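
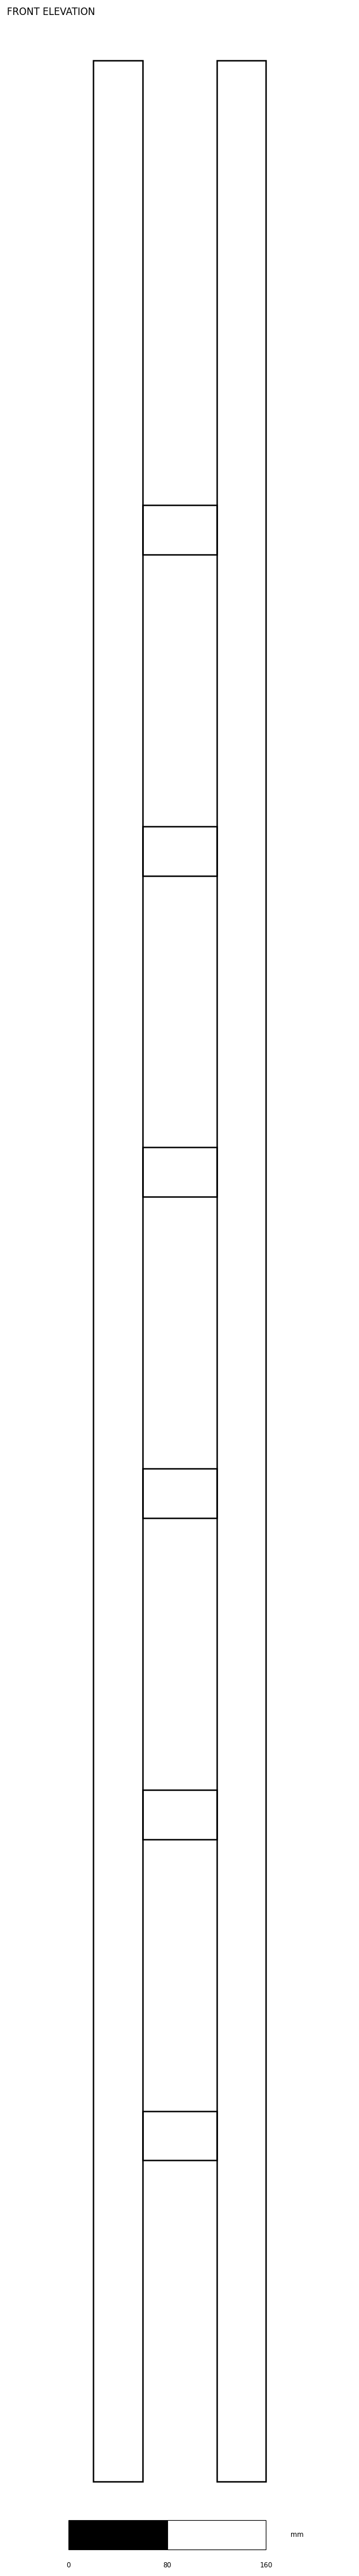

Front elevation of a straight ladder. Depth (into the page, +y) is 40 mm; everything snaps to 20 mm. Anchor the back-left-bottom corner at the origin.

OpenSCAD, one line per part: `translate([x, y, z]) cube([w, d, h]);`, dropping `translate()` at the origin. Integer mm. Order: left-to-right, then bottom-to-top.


cube([40, 40, 1960]);
translate([40, 0, 260]) cube([60, 40, 40]);
translate([40, 0, 520]) cube([60, 40, 40]);
translate([40, 0, 780]) cube([60, 40, 40]);
translate([40, 0, 1040]) cube([60, 40, 40]);
translate([40, 0, 1300]) cube([60, 40, 40]);
translate([40, 0, 1560]) cube([60, 40, 40]);
translate([100, 0, 0]) cube([40, 40, 1960]);


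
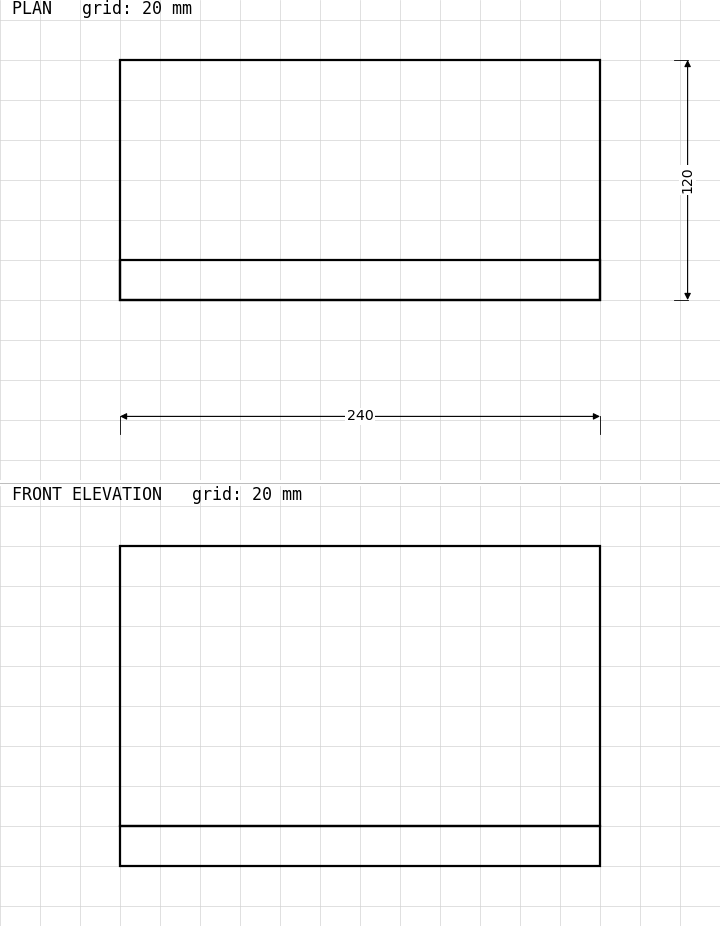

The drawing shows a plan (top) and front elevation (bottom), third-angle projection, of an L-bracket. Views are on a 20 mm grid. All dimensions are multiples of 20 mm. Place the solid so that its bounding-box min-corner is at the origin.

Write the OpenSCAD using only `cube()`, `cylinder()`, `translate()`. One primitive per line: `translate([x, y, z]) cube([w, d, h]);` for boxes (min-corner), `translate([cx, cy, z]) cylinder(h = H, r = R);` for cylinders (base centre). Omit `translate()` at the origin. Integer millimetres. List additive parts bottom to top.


cube([240, 120, 20]);
translate([0, 0, 20]) cube([240, 20, 140]);


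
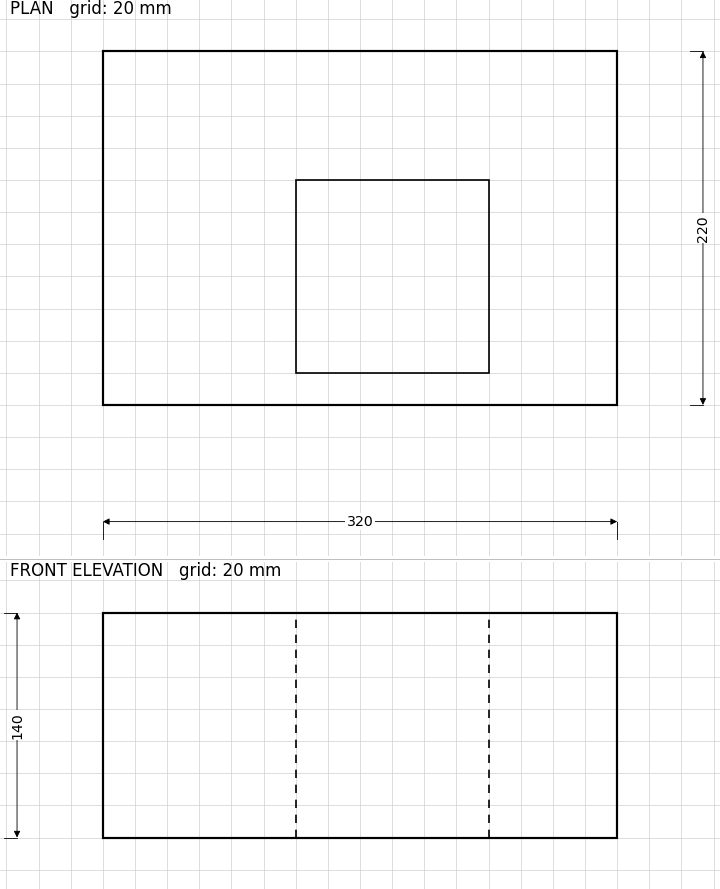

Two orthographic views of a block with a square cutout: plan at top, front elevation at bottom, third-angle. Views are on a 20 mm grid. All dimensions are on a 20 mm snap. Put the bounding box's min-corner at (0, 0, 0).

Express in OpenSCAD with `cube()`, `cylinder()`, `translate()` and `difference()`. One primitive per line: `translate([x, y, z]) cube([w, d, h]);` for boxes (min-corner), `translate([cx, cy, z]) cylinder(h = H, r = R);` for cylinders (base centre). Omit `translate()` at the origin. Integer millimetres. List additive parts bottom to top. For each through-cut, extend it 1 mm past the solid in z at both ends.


difference() {
  cube([320, 220, 140]);
  translate([120, 20, -1]) cube([120, 120, 142]);
}


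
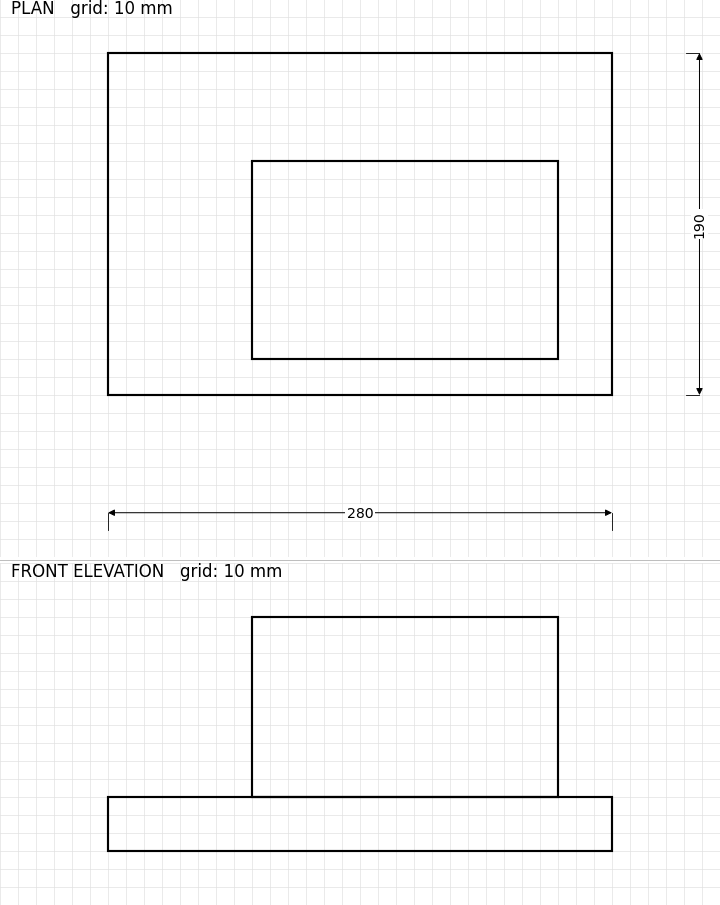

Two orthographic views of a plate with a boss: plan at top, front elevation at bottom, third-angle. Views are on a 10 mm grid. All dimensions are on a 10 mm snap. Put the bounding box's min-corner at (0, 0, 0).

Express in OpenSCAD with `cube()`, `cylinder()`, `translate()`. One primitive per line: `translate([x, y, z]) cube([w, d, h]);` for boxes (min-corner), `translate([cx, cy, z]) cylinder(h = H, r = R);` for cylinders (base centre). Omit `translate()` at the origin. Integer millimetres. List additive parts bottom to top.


cube([280, 190, 30]);
translate([80, 20, 30]) cube([170, 110, 100]);


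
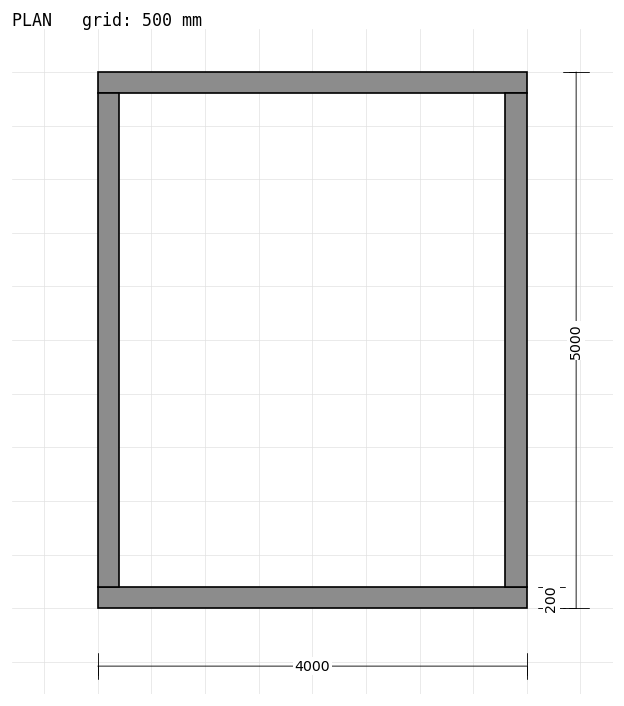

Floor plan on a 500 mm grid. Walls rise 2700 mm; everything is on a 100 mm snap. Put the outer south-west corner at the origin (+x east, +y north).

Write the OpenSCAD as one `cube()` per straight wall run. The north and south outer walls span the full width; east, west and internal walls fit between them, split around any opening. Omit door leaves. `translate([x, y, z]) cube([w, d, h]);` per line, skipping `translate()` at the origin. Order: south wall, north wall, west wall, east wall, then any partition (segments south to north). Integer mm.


cube([4000, 200, 2700]);
translate([0, 4800, 0]) cube([4000, 200, 2700]);
translate([0, 200, 0]) cube([200, 4600, 2700]);
translate([3800, 200, 0]) cube([200, 4600, 2700]);


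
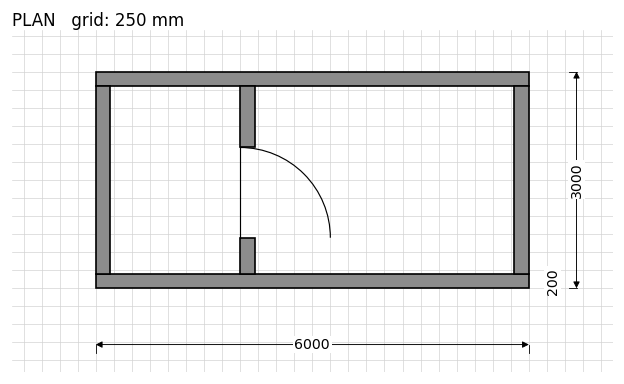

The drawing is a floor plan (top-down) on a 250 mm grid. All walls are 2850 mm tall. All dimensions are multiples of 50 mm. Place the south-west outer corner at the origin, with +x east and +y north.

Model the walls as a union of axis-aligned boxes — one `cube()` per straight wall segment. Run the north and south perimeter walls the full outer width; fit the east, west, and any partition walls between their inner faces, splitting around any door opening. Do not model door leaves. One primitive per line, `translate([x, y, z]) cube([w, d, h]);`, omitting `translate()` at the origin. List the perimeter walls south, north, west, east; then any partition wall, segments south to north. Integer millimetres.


cube([6000, 200, 2850]);
translate([0, 2800, 0]) cube([6000, 200, 2850]);
translate([0, 200, 0]) cube([200, 2600, 2850]);
translate([5800, 200, 0]) cube([200, 2600, 2850]);
translate([2000, 200, 0]) cube([200, 500, 2850]);
translate([2000, 1950, 0]) cube([200, 850, 2850]);


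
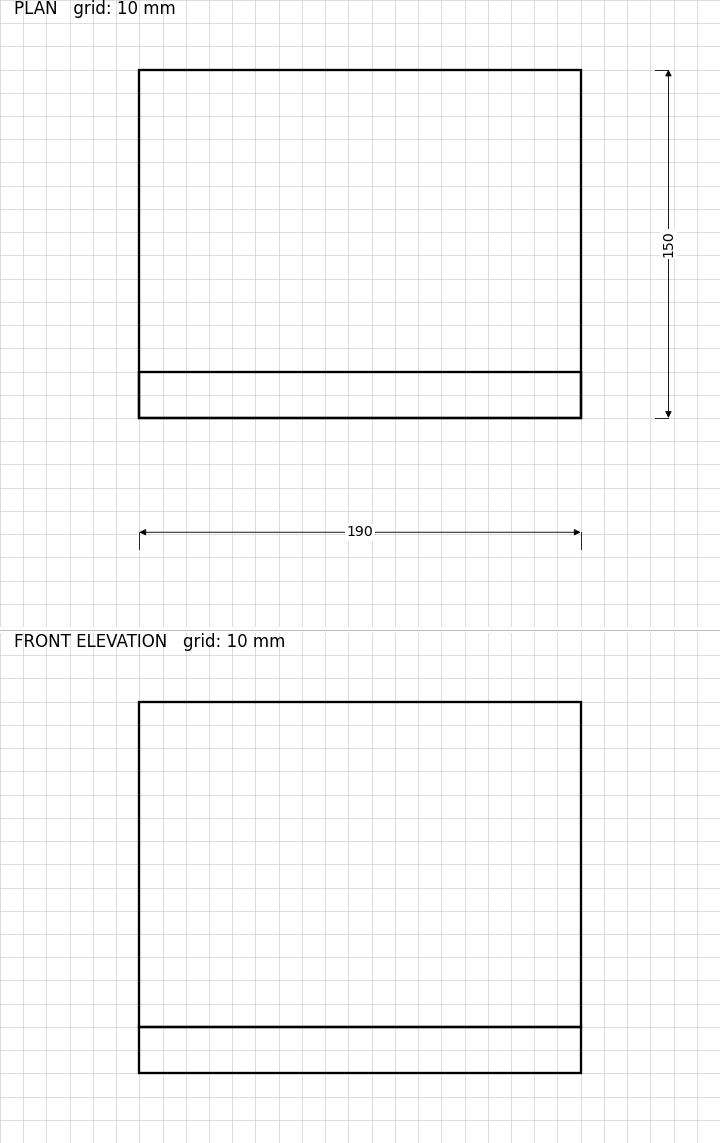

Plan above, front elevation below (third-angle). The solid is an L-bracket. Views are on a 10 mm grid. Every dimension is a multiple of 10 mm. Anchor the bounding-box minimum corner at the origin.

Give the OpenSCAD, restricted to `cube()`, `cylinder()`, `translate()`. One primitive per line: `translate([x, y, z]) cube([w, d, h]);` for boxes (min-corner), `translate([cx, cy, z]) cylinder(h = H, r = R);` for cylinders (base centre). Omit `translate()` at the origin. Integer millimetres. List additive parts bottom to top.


cube([190, 150, 20]);
translate([0, 0, 20]) cube([190, 20, 140]);


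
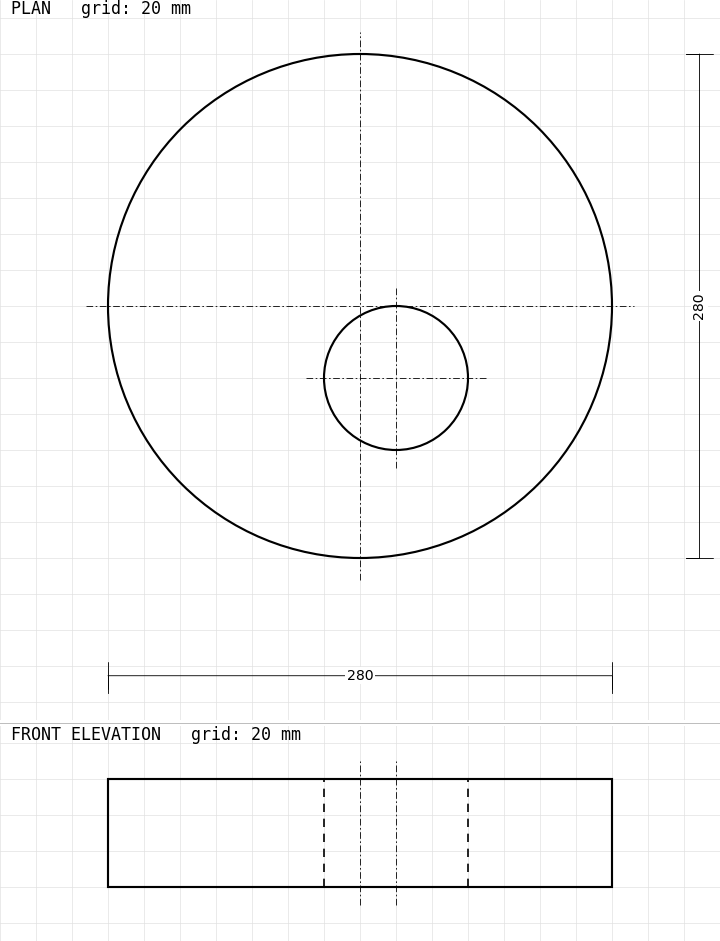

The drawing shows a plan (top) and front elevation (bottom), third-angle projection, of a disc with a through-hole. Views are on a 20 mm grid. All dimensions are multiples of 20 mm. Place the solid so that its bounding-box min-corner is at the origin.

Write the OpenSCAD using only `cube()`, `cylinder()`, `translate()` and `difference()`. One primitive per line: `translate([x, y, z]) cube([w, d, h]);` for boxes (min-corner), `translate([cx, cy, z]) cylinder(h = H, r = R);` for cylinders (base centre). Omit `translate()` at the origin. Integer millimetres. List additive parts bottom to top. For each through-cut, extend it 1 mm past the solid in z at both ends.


difference() {
  translate([140, 140, 0]) cylinder(h = 60, r = 140);
  translate([160, 100, -1]) cylinder(h = 62, r = 40);
}


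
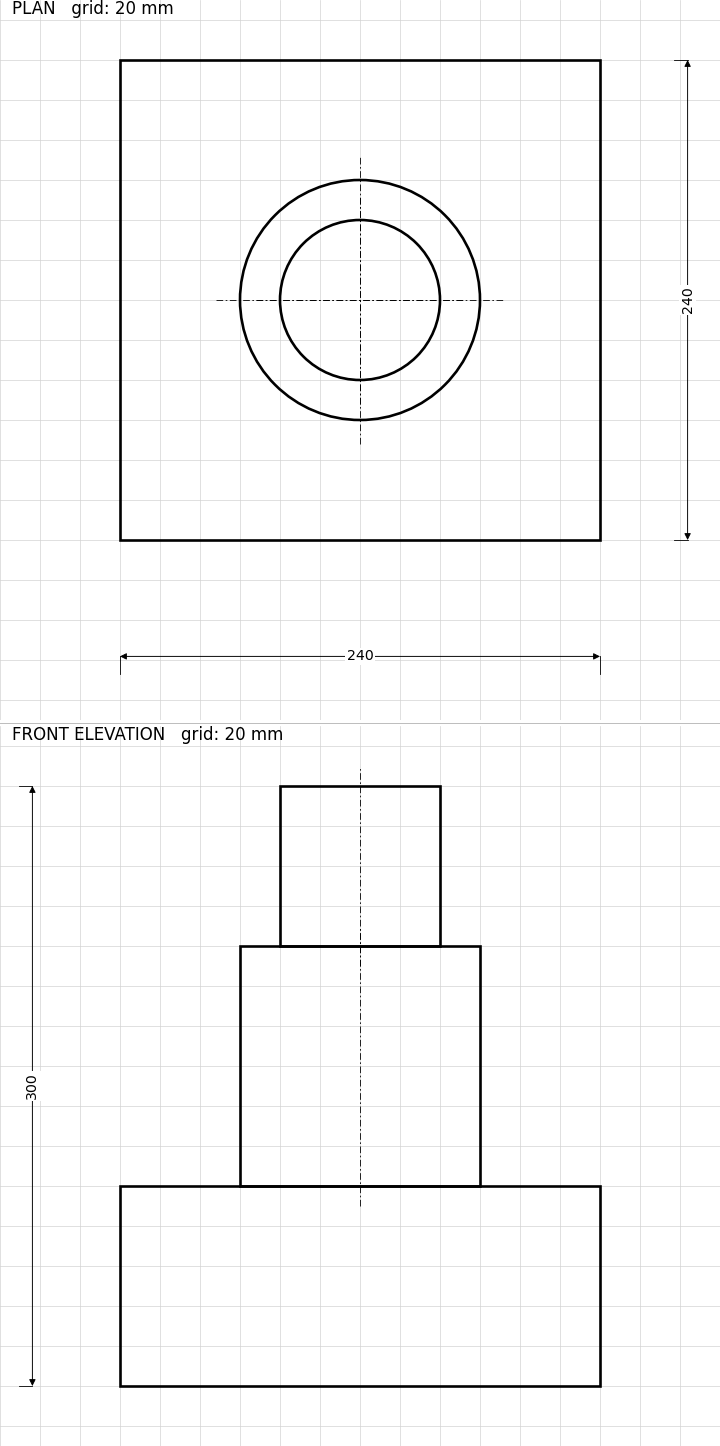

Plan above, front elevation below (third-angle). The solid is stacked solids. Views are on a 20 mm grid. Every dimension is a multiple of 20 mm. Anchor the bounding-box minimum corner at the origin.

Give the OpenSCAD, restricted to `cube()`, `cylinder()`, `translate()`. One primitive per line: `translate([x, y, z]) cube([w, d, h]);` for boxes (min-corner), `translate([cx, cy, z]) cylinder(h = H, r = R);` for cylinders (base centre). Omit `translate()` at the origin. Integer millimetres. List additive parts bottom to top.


cube([240, 240, 100]);
translate([120, 120, 100]) cylinder(h = 120, r = 60);
translate([120, 120, 220]) cylinder(h = 80, r = 40);


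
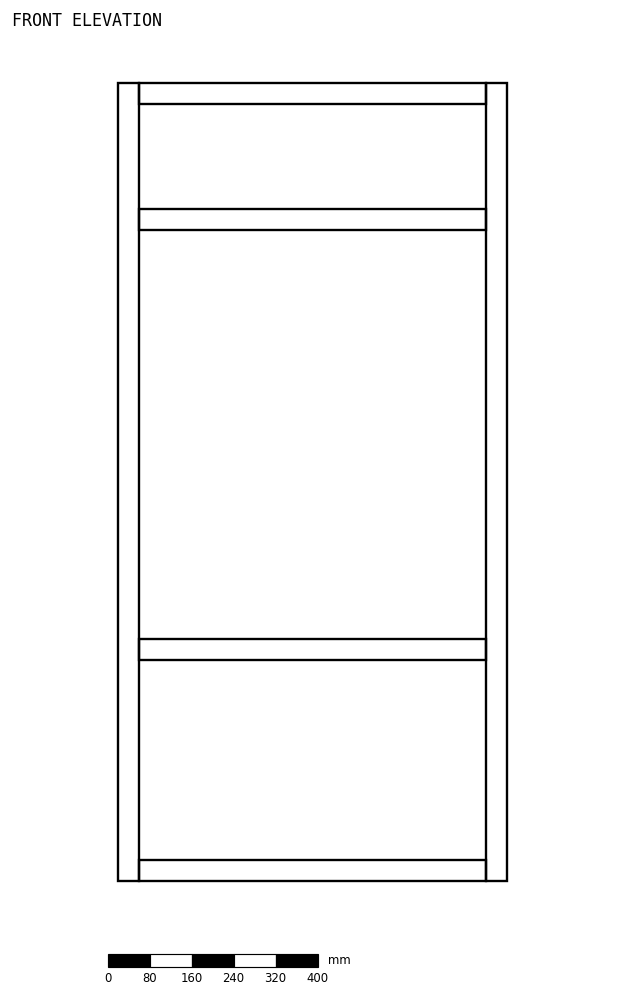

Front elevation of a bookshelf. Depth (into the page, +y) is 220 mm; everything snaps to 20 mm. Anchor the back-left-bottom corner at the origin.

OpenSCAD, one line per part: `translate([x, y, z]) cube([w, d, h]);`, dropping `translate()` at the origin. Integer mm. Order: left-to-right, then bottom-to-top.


cube([40, 220, 1520]);
translate([40, 0, 0]) cube([660, 220, 40]);
translate([40, 0, 420]) cube([660, 220, 40]);
translate([40, 0, 1240]) cube([660, 220, 40]);
translate([40, 0, 1480]) cube([660, 220, 40]);
translate([700, 0, 0]) cube([40, 220, 1520]);


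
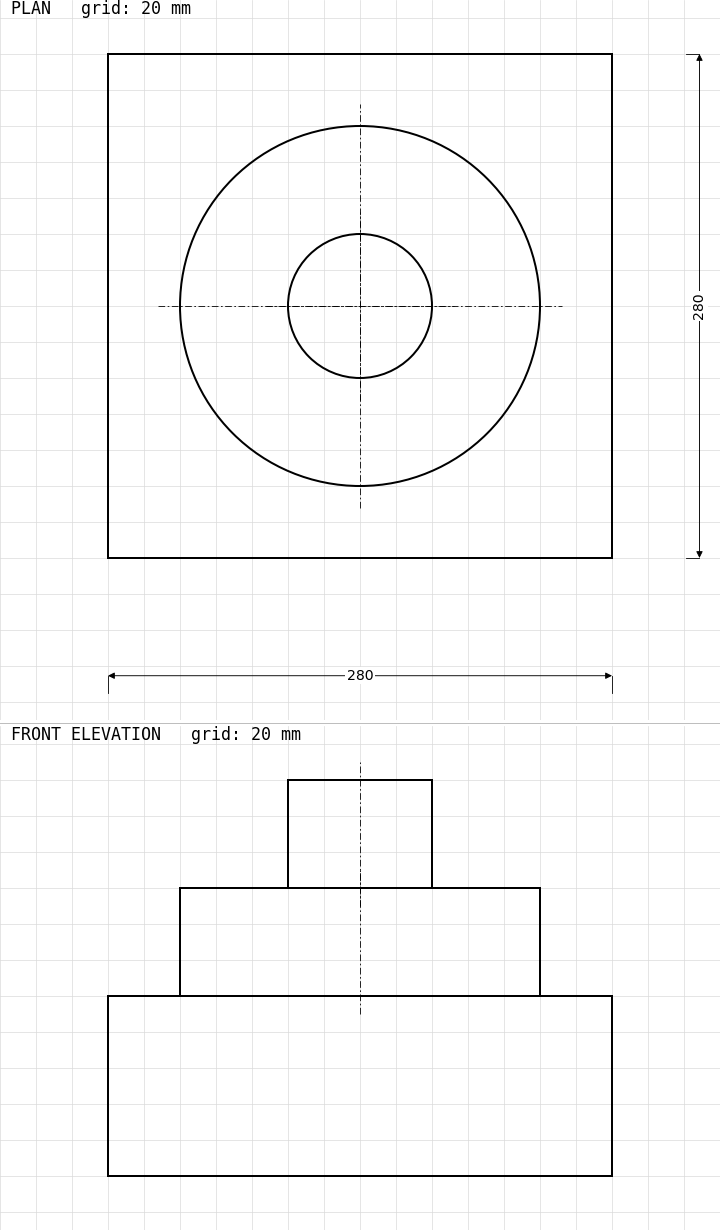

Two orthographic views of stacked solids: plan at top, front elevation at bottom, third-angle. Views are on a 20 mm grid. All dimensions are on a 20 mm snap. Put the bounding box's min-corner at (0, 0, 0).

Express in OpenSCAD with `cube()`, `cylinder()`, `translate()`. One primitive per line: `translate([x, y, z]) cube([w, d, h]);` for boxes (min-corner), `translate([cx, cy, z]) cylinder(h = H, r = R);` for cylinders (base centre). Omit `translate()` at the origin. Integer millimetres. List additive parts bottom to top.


cube([280, 280, 100]);
translate([140, 140, 100]) cylinder(h = 60, r = 100);
translate([140, 140, 160]) cylinder(h = 60, r = 40);


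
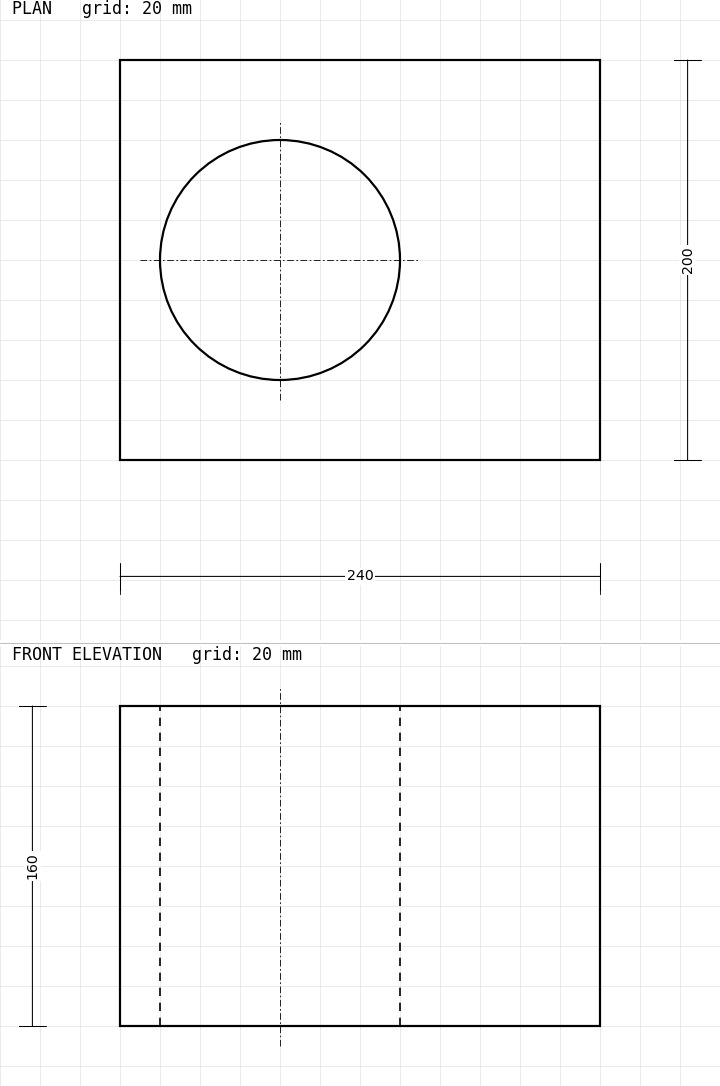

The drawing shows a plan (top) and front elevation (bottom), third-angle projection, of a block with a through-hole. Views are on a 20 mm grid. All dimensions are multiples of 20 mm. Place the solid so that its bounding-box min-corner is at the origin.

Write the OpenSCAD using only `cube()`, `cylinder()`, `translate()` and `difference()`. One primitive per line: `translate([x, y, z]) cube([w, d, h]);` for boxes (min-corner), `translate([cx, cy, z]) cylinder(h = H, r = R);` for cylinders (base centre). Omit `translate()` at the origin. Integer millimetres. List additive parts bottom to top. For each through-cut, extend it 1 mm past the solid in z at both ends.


difference() {
  cube([240, 200, 160]);
  translate([80, 100, -1]) cylinder(h = 162, r = 60);
}


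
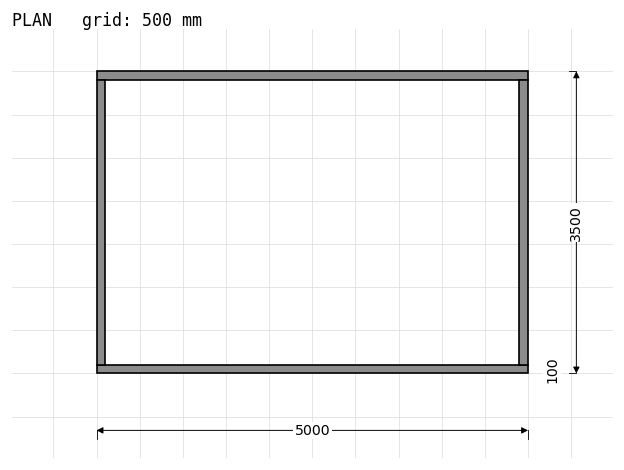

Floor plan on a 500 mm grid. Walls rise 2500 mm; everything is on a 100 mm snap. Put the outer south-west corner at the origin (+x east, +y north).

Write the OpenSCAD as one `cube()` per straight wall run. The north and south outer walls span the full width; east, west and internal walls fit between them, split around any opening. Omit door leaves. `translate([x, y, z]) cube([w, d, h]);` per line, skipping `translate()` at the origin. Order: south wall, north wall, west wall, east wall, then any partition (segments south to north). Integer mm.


cube([5000, 100, 2500]);
translate([0, 3400, 0]) cube([5000, 100, 2500]);
translate([0, 100, 0]) cube([100, 3300, 2500]);
translate([4900, 100, 0]) cube([100, 3300, 2500]);


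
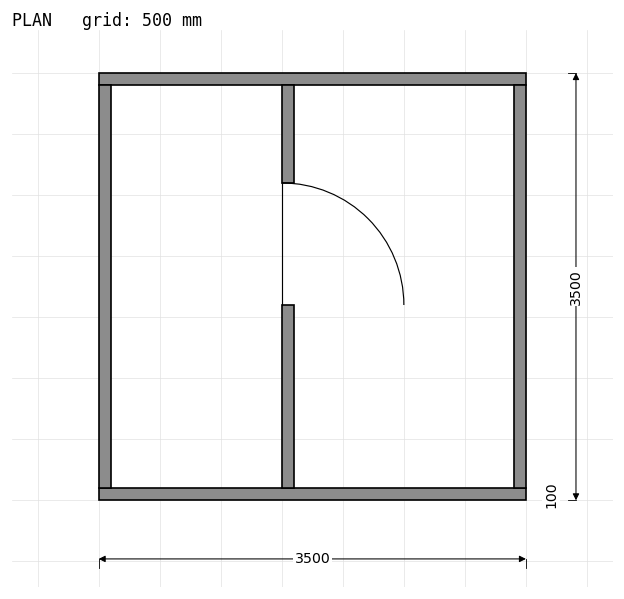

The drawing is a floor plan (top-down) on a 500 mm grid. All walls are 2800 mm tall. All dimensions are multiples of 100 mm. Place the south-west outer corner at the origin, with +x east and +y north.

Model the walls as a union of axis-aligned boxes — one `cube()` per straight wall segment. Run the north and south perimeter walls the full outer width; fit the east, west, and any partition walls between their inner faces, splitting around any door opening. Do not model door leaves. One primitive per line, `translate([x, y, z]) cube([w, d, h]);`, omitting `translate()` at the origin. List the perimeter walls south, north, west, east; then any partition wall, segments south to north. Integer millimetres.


cube([3500, 100, 2800]);
translate([0, 3400, 0]) cube([3500, 100, 2800]);
translate([0, 100, 0]) cube([100, 3300, 2800]);
translate([3400, 100, 0]) cube([100, 3300, 2800]);
translate([1500, 100, 0]) cube([100, 1500, 2800]);
translate([1500, 2600, 0]) cube([100, 800, 2800]);


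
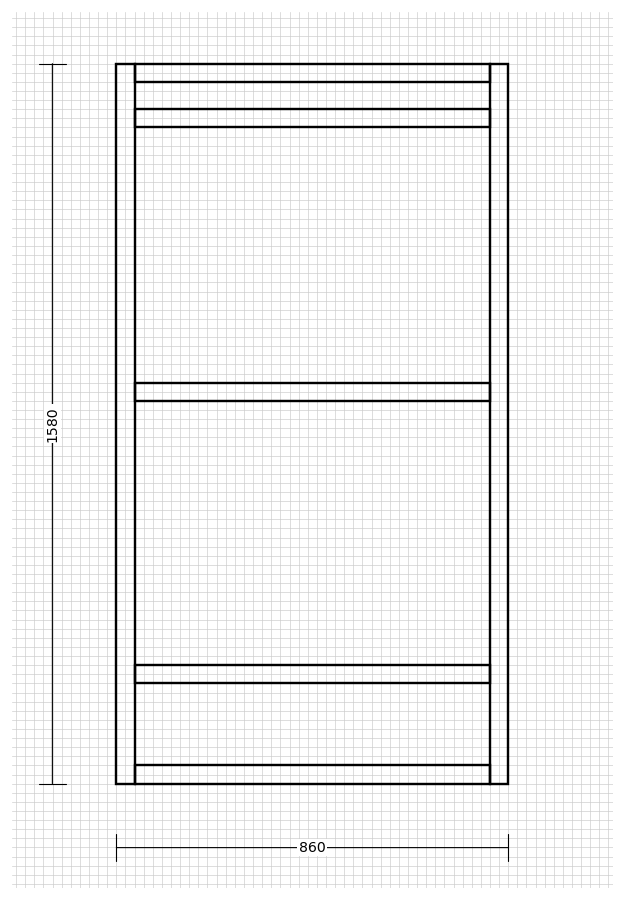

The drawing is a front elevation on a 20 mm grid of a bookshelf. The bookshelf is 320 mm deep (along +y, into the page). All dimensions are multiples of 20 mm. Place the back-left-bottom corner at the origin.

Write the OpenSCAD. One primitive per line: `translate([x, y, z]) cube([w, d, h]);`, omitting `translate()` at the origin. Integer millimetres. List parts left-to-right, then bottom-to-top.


cube([40, 320, 1580]);
translate([40, 0, 0]) cube([780, 320, 40]);
translate([40, 0, 220]) cube([780, 320, 40]);
translate([40, 0, 840]) cube([780, 320, 40]);
translate([40, 0, 1440]) cube([780, 320, 40]);
translate([40, 0, 1540]) cube([780, 320, 40]);
translate([820, 0, 0]) cube([40, 320, 1580]);


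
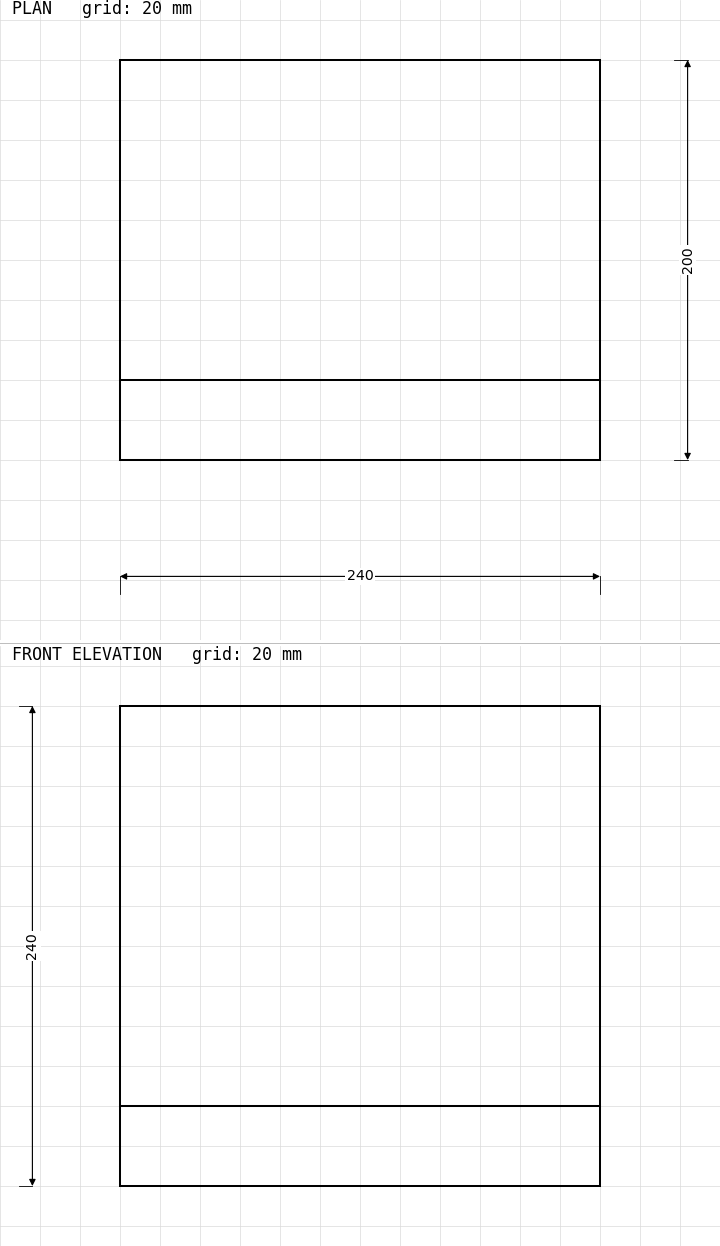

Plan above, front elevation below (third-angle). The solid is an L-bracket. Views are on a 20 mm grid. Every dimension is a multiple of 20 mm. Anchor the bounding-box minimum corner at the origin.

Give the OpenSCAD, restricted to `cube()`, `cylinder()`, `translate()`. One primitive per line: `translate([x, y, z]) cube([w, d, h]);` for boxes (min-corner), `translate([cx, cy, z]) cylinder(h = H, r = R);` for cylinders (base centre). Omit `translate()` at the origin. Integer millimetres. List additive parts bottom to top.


cube([240, 200, 40]);
translate([0, 0, 40]) cube([240, 40, 200]);


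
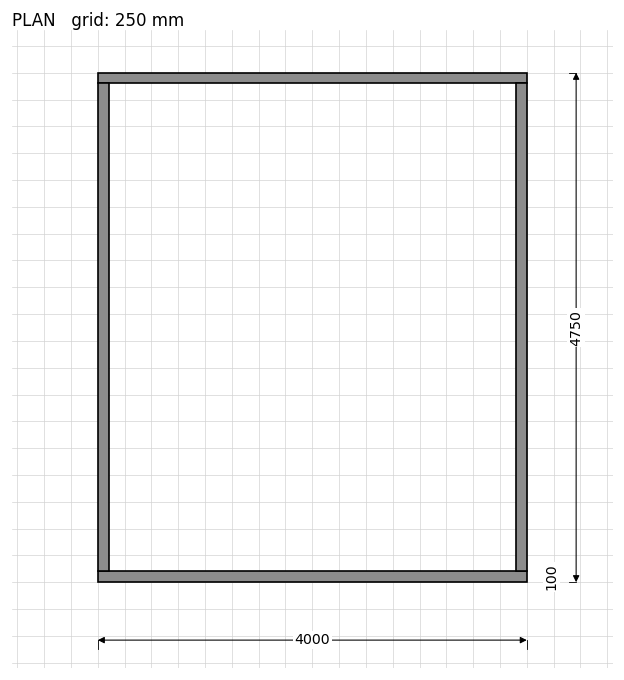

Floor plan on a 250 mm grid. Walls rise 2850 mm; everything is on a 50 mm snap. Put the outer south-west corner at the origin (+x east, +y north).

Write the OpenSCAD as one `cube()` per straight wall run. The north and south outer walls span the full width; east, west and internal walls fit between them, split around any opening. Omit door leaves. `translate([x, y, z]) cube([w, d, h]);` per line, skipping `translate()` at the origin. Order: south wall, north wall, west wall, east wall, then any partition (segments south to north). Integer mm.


cube([4000, 100, 2850]);
translate([0, 4650, 0]) cube([4000, 100, 2850]);
translate([0, 100, 0]) cube([100, 4550, 2850]);
translate([3900, 100, 0]) cube([100, 4550, 2850]);


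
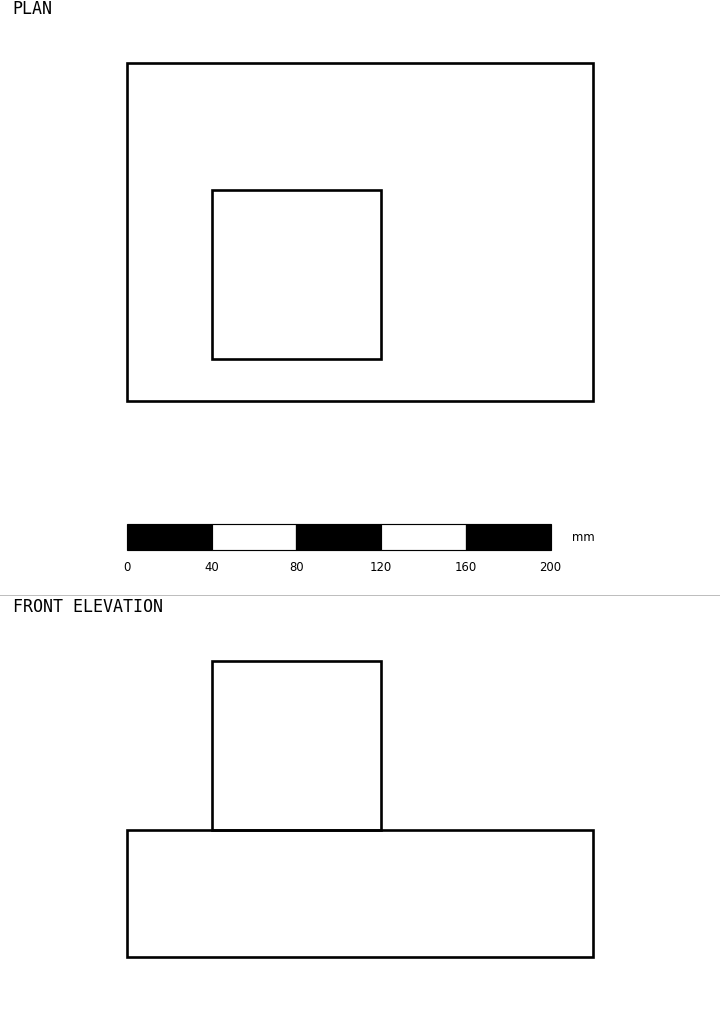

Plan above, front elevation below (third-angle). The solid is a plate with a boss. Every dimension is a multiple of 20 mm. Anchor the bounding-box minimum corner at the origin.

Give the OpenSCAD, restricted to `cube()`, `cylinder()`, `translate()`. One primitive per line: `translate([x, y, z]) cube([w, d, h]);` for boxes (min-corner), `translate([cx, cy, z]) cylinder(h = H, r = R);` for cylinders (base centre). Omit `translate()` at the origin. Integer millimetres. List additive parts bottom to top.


cube([220, 160, 60]);
translate([40, 20, 60]) cube([80, 80, 80]);


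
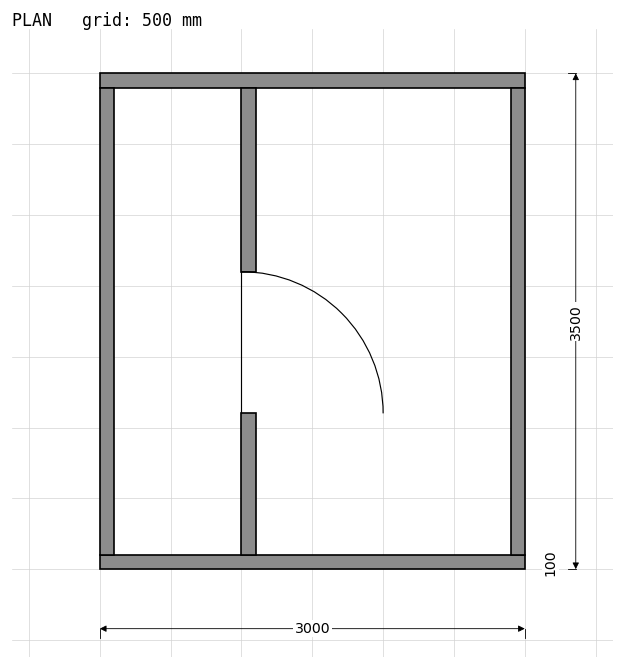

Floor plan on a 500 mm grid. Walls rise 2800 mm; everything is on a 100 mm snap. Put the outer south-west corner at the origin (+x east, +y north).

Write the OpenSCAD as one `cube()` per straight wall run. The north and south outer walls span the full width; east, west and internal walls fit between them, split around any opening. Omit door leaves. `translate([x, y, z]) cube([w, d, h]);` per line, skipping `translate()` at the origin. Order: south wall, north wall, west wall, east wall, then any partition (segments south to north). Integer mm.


cube([3000, 100, 2800]);
translate([0, 3400, 0]) cube([3000, 100, 2800]);
translate([0, 100, 0]) cube([100, 3300, 2800]);
translate([2900, 100, 0]) cube([100, 3300, 2800]);
translate([1000, 100, 0]) cube([100, 1000, 2800]);
translate([1000, 2100, 0]) cube([100, 1300, 2800]);


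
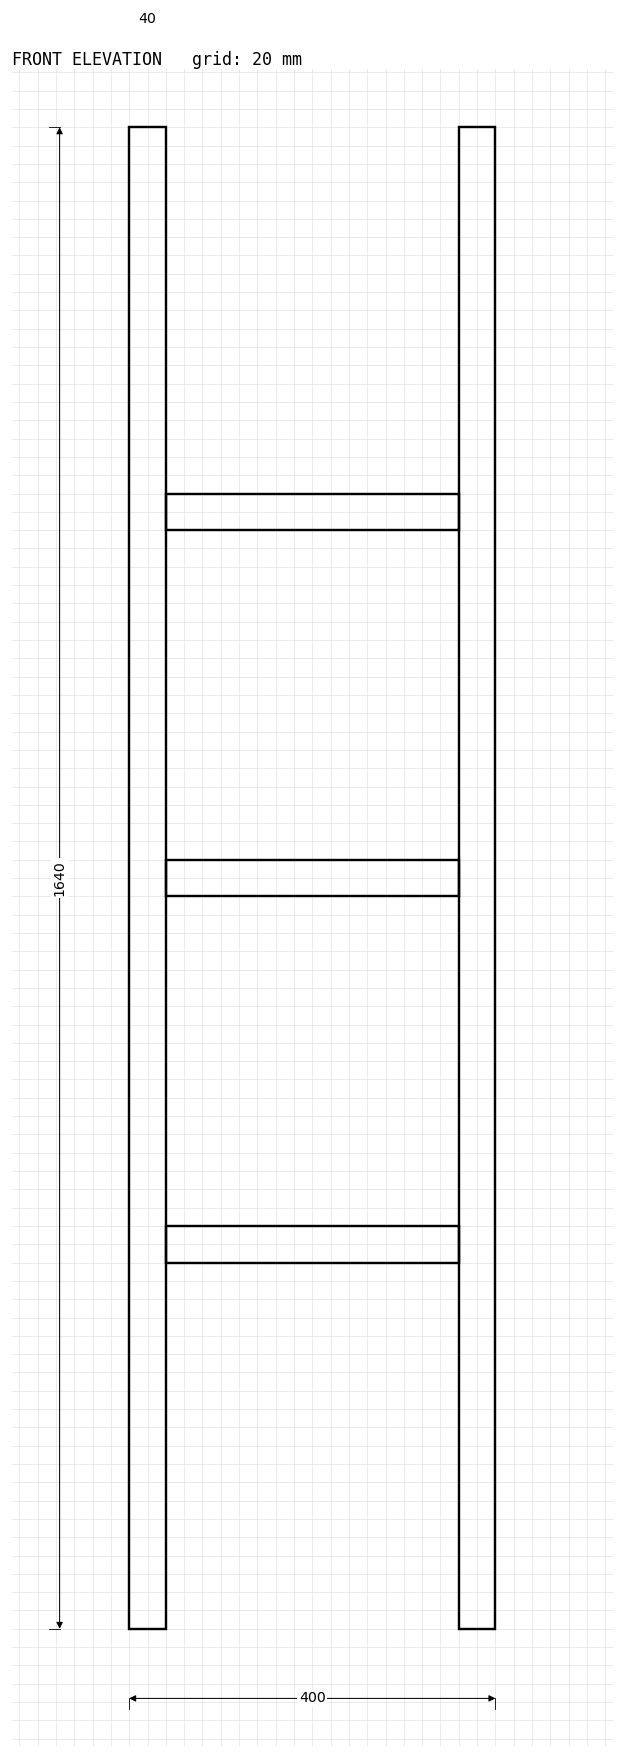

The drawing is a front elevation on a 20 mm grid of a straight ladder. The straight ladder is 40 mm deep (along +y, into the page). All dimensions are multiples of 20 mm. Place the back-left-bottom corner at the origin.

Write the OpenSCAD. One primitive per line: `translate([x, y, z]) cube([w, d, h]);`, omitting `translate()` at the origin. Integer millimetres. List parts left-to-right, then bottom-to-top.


cube([40, 40, 1640]);
translate([40, 0, 400]) cube([320, 40, 40]);
translate([40, 0, 800]) cube([320, 40, 40]);
translate([40, 0, 1200]) cube([320, 40, 40]);
translate([360, 0, 0]) cube([40, 40, 1640]);


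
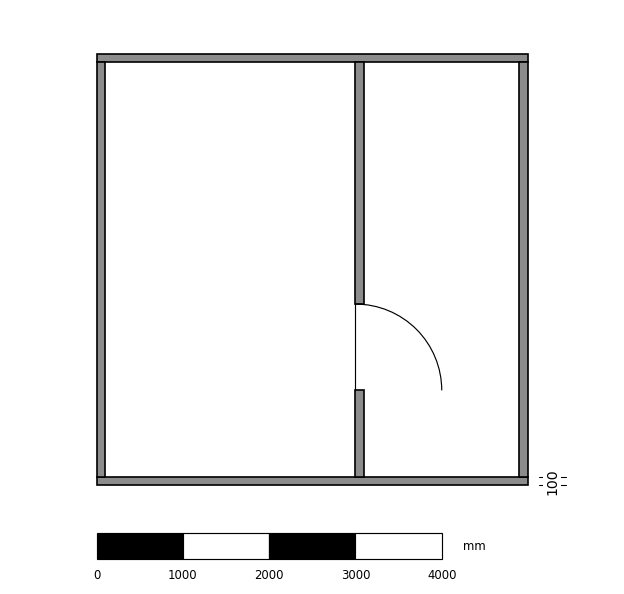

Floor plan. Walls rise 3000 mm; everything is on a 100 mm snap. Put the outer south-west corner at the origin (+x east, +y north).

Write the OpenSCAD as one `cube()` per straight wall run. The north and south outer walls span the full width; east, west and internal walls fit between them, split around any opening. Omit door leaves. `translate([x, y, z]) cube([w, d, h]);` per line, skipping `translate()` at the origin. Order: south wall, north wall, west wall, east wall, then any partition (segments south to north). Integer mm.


cube([5000, 100, 3000]);
translate([0, 4900, 0]) cube([5000, 100, 3000]);
translate([0, 100, 0]) cube([100, 4800, 3000]);
translate([4900, 100, 0]) cube([100, 4800, 3000]);
translate([3000, 100, 0]) cube([100, 1000, 3000]);
translate([3000, 2100, 0]) cube([100, 2800, 3000]);


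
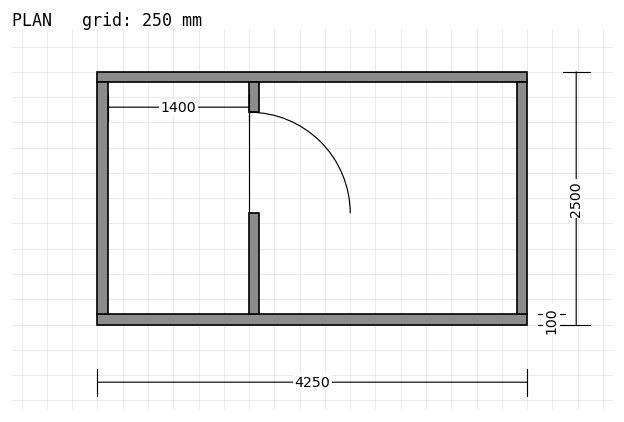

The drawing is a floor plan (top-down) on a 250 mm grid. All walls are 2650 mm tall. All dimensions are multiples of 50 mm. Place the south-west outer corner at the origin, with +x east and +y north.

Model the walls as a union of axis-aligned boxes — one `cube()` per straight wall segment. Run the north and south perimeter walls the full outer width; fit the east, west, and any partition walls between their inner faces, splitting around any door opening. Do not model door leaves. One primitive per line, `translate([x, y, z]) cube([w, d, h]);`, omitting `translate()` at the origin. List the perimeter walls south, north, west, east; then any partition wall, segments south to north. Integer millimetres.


cube([4250, 100, 2650]);
translate([0, 2400, 0]) cube([4250, 100, 2650]);
translate([0, 100, 0]) cube([100, 2300, 2650]);
translate([4150, 100, 0]) cube([100, 2300, 2650]);
translate([1500, 100, 0]) cube([100, 1000, 2650]);
translate([1500, 2100, 0]) cube([100, 300, 2650]);


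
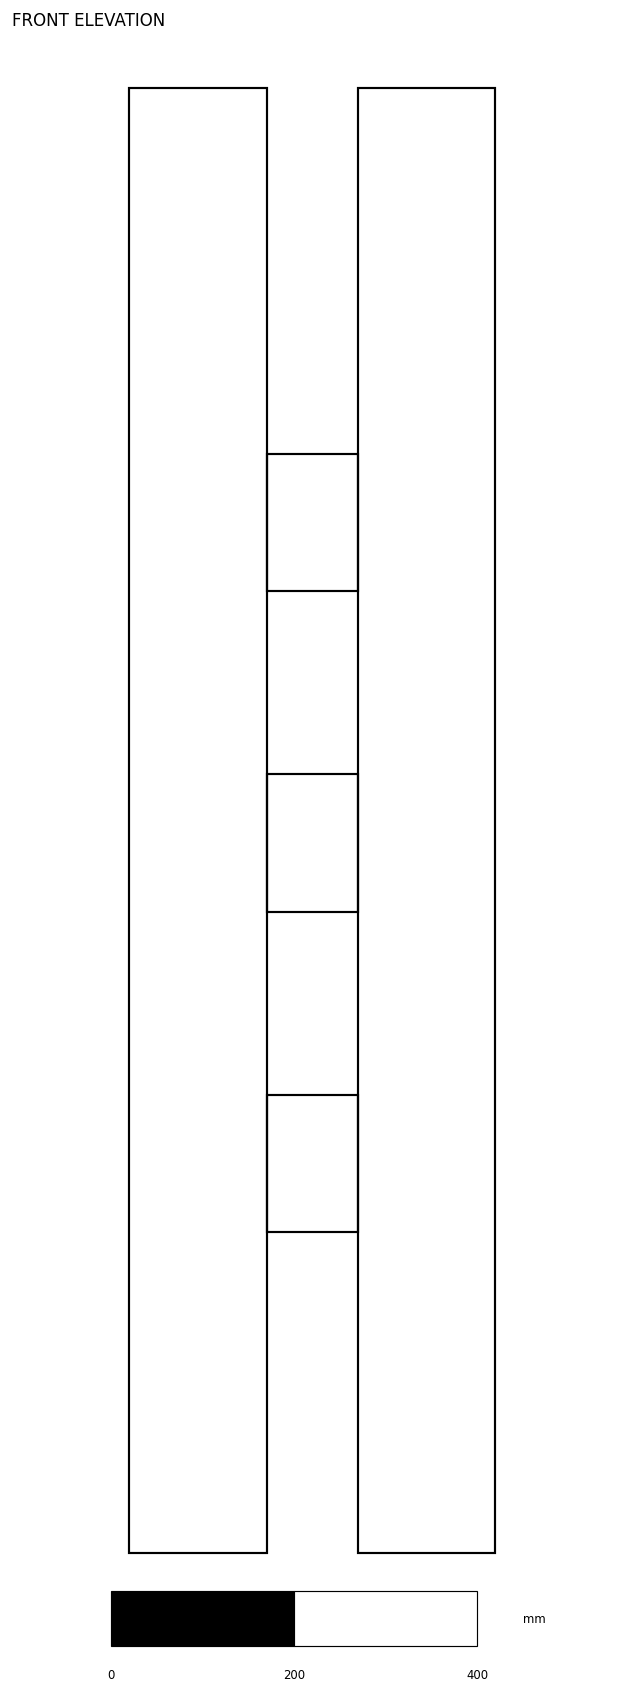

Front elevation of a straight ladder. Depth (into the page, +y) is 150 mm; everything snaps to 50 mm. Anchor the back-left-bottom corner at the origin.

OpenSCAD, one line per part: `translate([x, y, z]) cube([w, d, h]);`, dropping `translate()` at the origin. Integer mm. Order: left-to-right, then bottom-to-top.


cube([150, 150, 1600]);
translate([150, 0, 350]) cube([100, 150, 150]);
translate([150, 0, 700]) cube([100, 150, 150]);
translate([150, 0, 1050]) cube([100, 150, 150]);
translate([250, 0, 0]) cube([150, 150, 1600]);


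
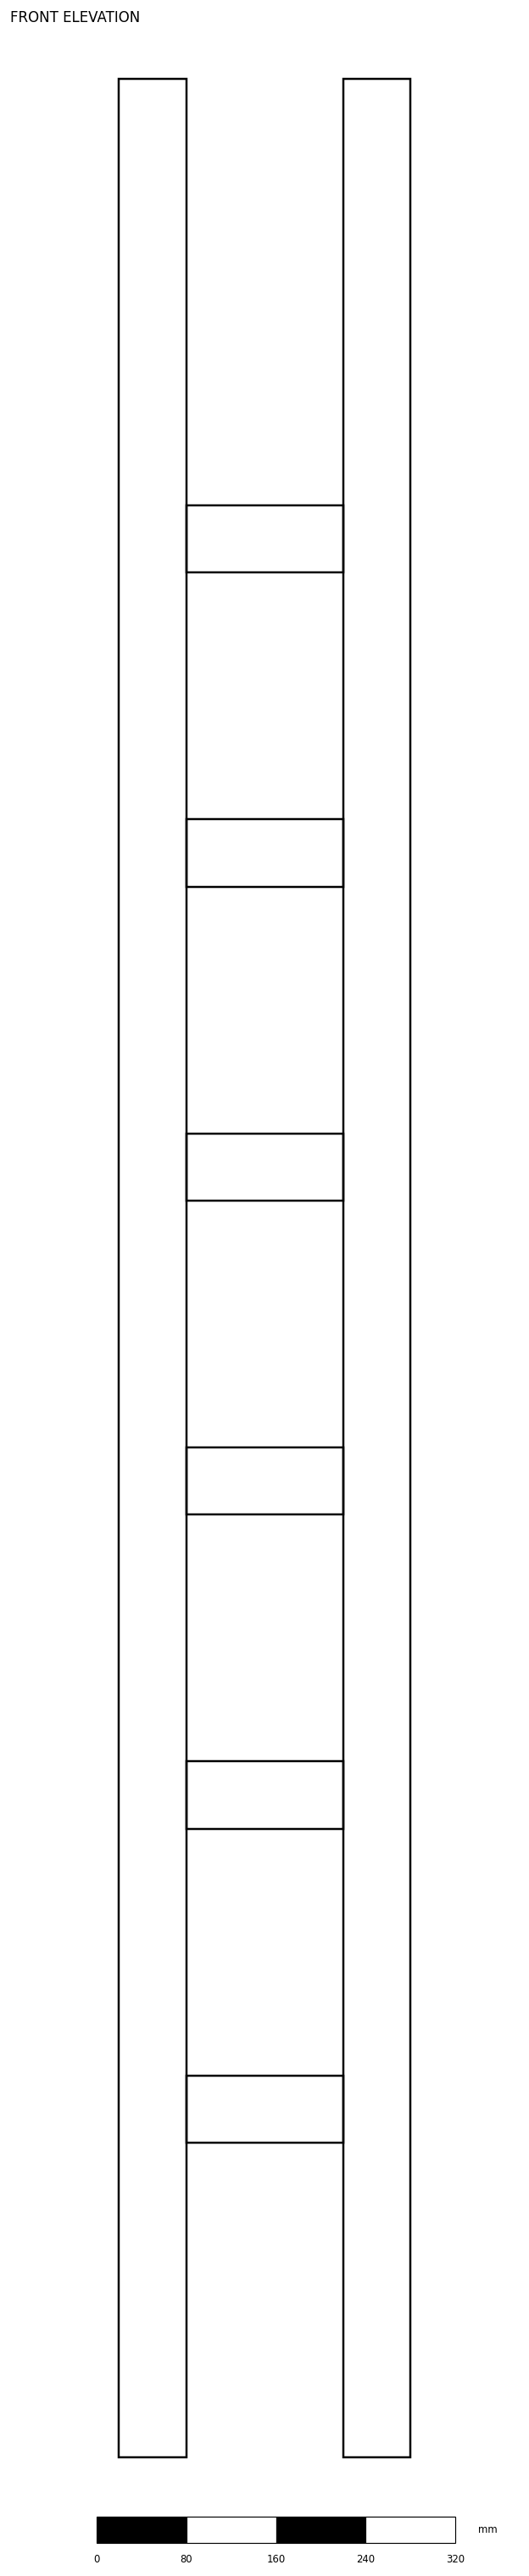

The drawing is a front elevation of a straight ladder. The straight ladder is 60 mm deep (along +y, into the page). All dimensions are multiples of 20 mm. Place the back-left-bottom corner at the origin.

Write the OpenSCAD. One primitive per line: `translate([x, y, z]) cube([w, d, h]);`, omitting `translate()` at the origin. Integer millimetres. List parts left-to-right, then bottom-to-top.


cube([60, 60, 2120]);
translate([60, 0, 280]) cube([140, 60, 60]);
translate([60, 0, 560]) cube([140, 60, 60]);
translate([60, 0, 840]) cube([140, 60, 60]);
translate([60, 0, 1120]) cube([140, 60, 60]);
translate([60, 0, 1400]) cube([140, 60, 60]);
translate([60, 0, 1680]) cube([140, 60, 60]);
translate([200, 0, 0]) cube([60, 60, 2120]);


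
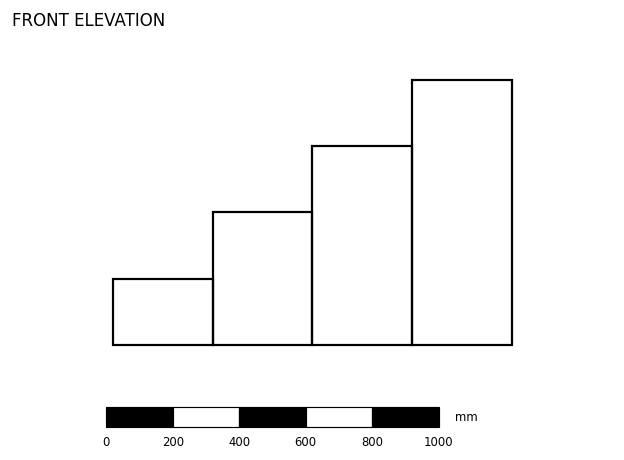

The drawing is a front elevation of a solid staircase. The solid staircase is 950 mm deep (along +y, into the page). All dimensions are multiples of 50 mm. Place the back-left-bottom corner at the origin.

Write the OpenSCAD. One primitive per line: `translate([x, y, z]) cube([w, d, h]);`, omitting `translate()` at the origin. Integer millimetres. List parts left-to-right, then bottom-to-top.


cube([300, 950, 200]);
translate([300, 0, 0]) cube([300, 950, 400]);
translate([600, 0, 0]) cube([300, 950, 600]);
translate([900, 0, 0]) cube([300, 950, 800]);


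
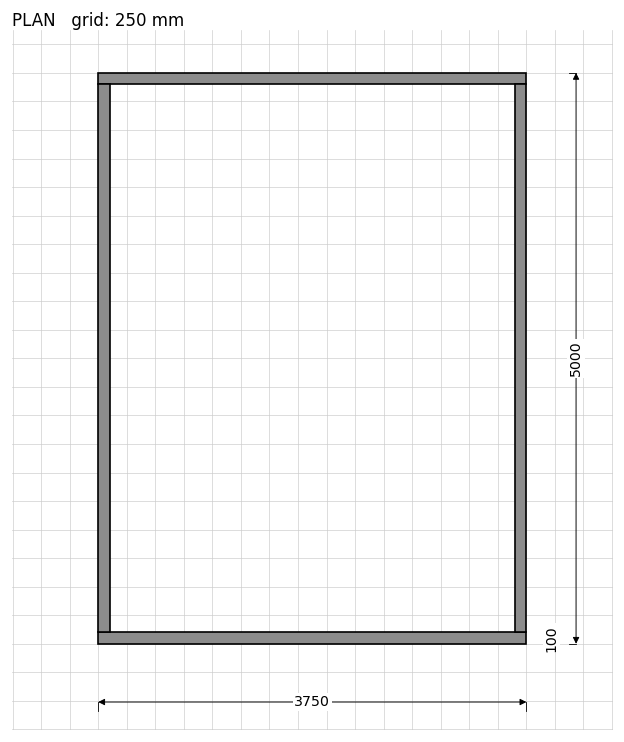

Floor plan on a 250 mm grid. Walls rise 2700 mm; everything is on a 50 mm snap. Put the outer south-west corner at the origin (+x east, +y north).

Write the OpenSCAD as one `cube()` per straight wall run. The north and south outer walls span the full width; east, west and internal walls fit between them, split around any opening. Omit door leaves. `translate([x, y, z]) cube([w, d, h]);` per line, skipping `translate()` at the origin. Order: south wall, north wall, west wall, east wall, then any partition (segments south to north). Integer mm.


cube([3750, 100, 2700]);
translate([0, 4900, 0]) cube([3750, 100, 2700]);
translate([0, 100, 0]) cube([100, 4800, 2700]);
translate([3650, 100, 0]) cube([100, 4800, 2700]);


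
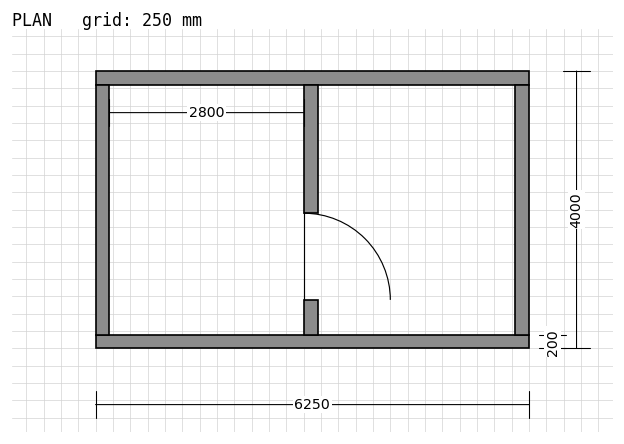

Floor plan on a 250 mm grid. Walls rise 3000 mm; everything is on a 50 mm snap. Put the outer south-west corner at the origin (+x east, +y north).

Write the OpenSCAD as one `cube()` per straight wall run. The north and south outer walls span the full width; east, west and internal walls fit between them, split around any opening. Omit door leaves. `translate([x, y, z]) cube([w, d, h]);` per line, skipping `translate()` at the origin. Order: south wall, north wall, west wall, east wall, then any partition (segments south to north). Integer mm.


cube([6250, 200, 3000]);
translate([0, 3800, 0]) cube([6250, 200, 3000]);
translate([0, 200, 0]) cube([200, 3600, 3000]);
translate([6050, 200, 0]) cube([200, 3600, 3000]);
translate([3000, 200, 0]) cube([200, 500, 3000]);
translate([3000, 1950, 0]) cube([200, 1850, 3000]);


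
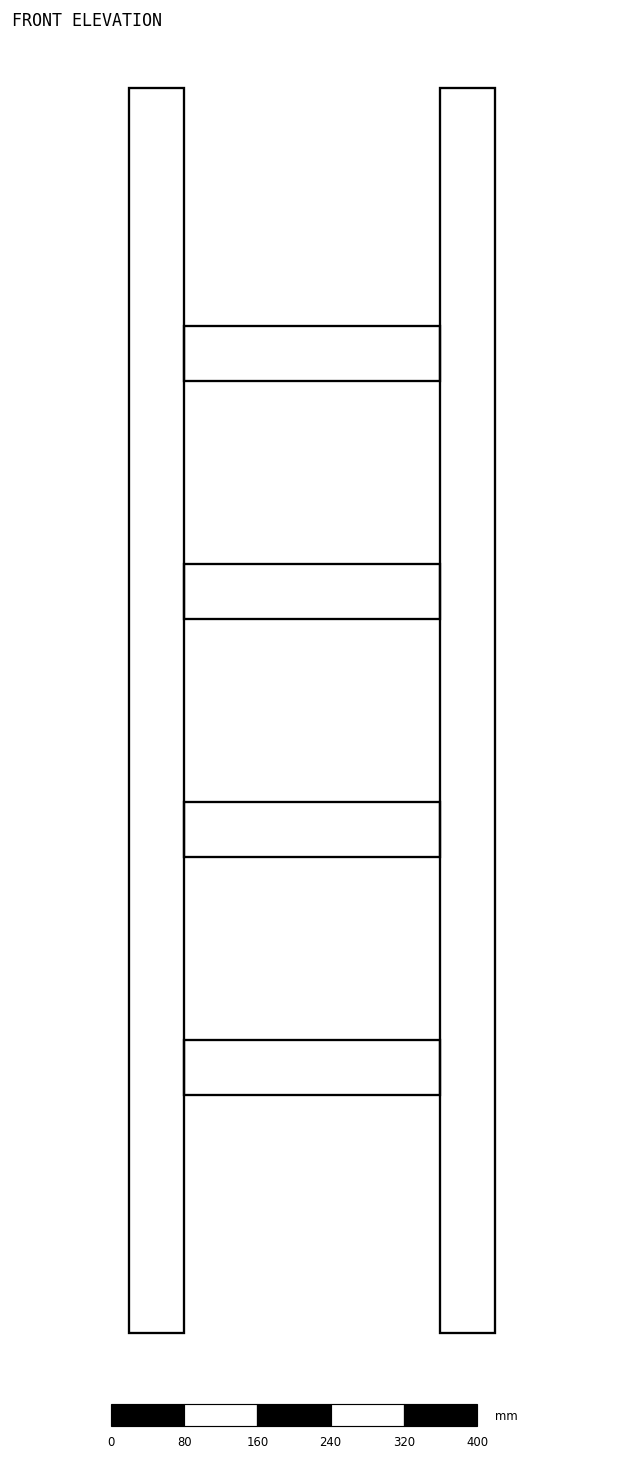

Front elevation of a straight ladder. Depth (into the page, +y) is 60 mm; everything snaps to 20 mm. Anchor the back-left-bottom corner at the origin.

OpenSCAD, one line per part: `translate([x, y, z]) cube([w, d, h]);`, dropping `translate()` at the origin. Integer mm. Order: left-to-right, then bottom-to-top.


cube([60, 60, 1360]);
translate([60, 0, 260]) cube([280, 60, 60]);
translate([60, 0, 520]) cube([280, 60, 60]);
translate([60, 0, 780]) cube([280, 60, 60]);
translate([60, 0, 1040]) cube([280, 60, 60]);
translate([340, 0, 0]) cube([60, 60, 1360]);


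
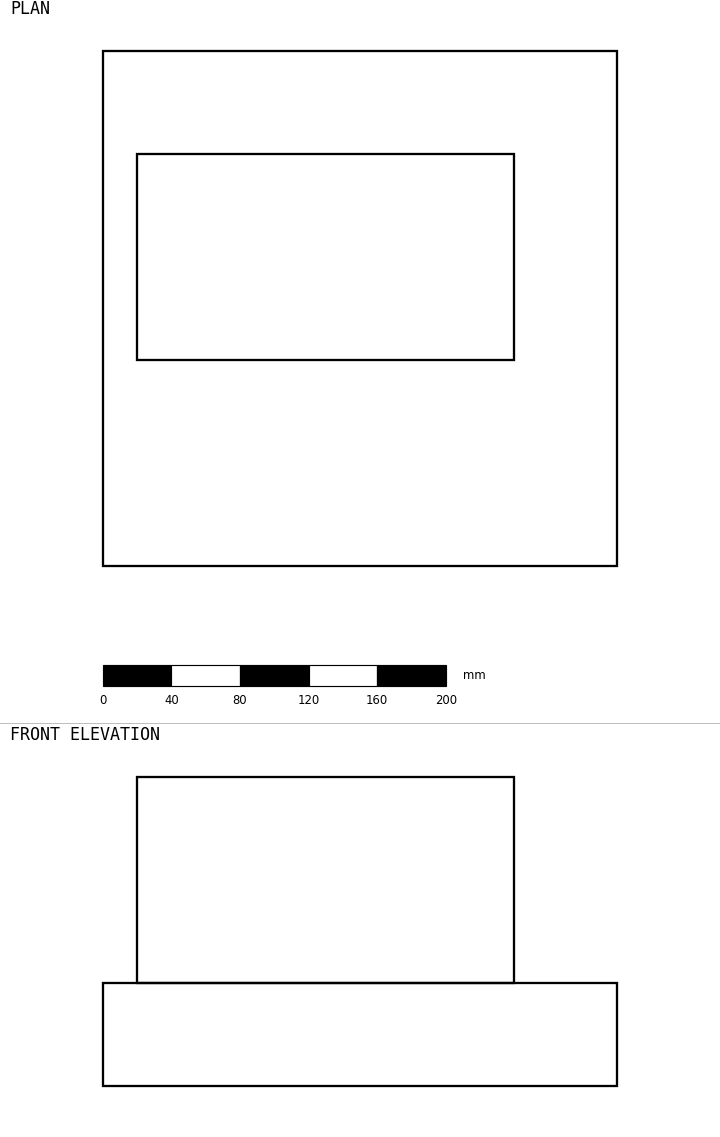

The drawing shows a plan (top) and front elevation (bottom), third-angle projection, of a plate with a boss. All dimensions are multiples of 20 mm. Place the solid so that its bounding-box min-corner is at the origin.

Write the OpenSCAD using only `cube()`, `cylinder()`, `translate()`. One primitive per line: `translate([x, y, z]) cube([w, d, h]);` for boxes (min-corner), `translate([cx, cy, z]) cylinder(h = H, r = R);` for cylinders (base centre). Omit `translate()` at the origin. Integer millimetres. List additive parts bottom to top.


cube([300, 300, 60]);
translate([20, 120, 60]) cube([220, 120, 120]);


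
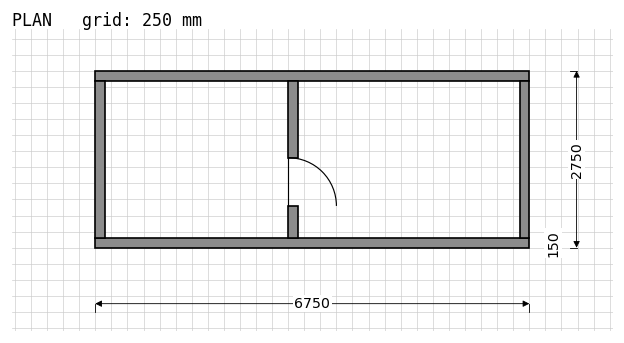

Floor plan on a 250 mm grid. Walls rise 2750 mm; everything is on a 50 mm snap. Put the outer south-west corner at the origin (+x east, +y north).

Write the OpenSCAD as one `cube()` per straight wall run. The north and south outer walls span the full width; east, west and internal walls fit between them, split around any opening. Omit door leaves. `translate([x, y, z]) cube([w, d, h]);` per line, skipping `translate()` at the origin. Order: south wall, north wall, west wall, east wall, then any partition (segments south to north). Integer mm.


cube([6750, 150, 2750]);
translate([0, 2600, 0]) cube([6750, 150, 2750]);
translate([0, 150, 0]) cube([150, 2450, 2750]);
translate([6600, 150, 0]) cube([150, 2450, 2750]);
translate([3000, 150, 0]) cube([150, 500, 2750]);
translate([3000, 1400, 0]) cube([150, 1200, 2750]);


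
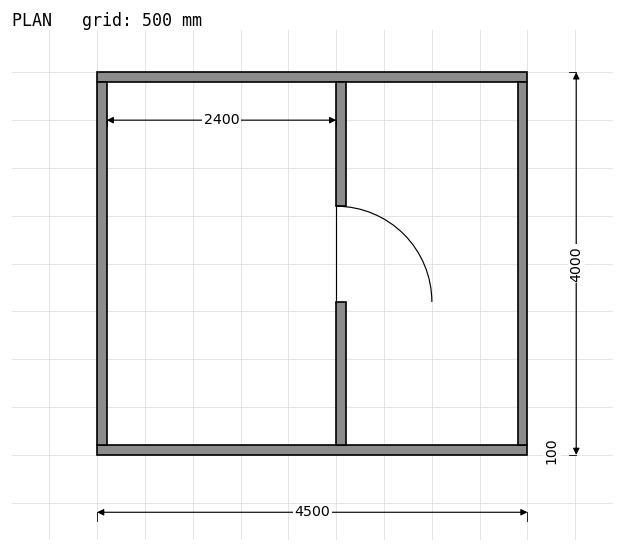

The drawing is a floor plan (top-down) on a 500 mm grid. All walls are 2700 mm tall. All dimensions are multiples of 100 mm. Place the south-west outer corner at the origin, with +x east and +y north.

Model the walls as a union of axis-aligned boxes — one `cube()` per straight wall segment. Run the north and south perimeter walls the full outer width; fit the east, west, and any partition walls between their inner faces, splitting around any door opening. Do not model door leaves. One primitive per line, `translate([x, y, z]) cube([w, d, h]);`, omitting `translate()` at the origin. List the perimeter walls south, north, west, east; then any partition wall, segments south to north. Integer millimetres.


cube([4500, 100, 2700]);
translate([0, 3900, 0]) cube([4500, 100, 2700]);
translate([0, 100, 0]) cube([100, 3800, 2700]);
translate([4400, 100, 0]) cube([100, 3800, 2700]);
translate([2500, 100, 0]) cube([100, 1500, 2700]);
translate([2500, 2600, 0]) cube([100, 1300, 2700]);


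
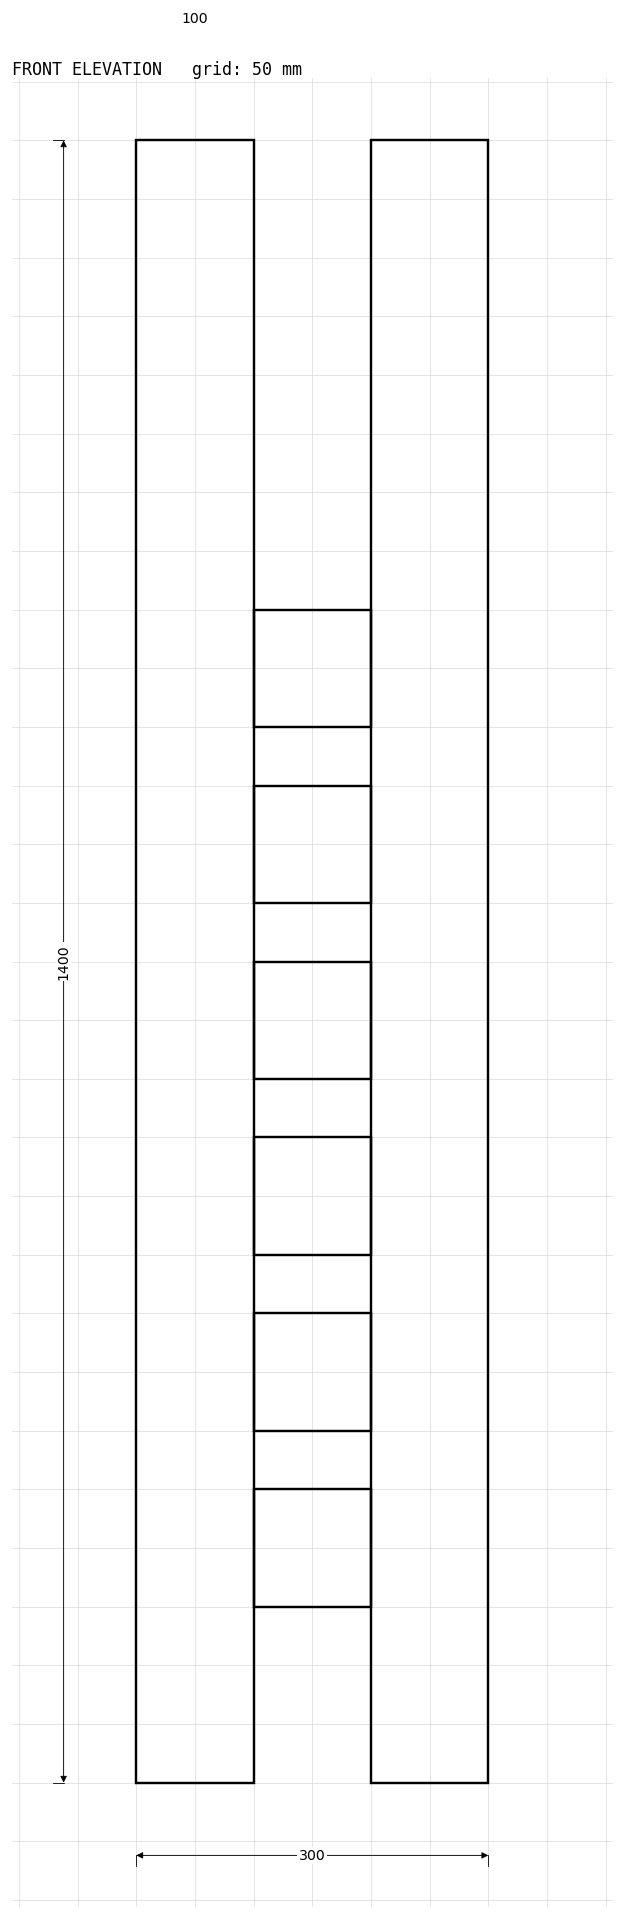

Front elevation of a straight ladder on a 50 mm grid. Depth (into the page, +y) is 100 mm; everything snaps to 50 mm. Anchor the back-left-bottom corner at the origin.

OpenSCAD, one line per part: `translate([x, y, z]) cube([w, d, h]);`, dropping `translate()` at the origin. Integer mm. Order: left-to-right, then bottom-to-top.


cube([100, 100, 1400]);
translate([100, 0, 150]) cube([100, 100, 100]);
translate([100, 0, 300]) cube([100, 100, 100]);
translate([100, 0, 450]) cube([100, 100, 100]);
translate([100, 0, 600]) cube([100, 100, 100]);
translate([100, 0, 750]) cube([100, 100, 100]);
translate([100, 0, 900]) cube([100, 100, 100]);
translate([200, 0, 0]) cube([100, 100, 1400]);


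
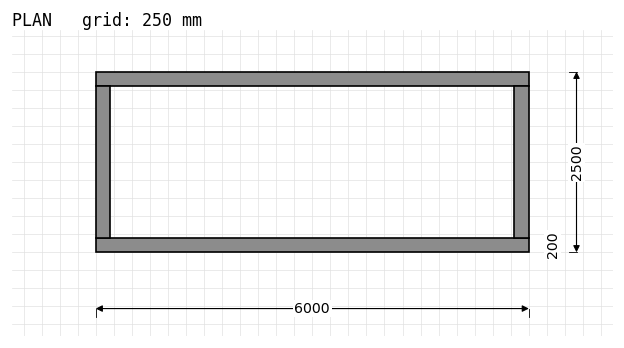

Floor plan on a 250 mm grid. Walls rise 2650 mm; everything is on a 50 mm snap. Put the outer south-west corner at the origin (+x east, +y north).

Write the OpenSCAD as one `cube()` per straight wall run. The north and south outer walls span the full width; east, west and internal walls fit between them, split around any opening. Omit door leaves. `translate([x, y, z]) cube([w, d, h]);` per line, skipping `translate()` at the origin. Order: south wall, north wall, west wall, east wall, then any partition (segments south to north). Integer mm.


cube([6000, 200, 2650]);
translate([0, 2300, 0]) cube([6000, 200, 2650]);
translate([0, 200, 0]) cube([200, 2100, 2650]);
translate([5800, 200, 0]) cube([200, 2100, 2650]);


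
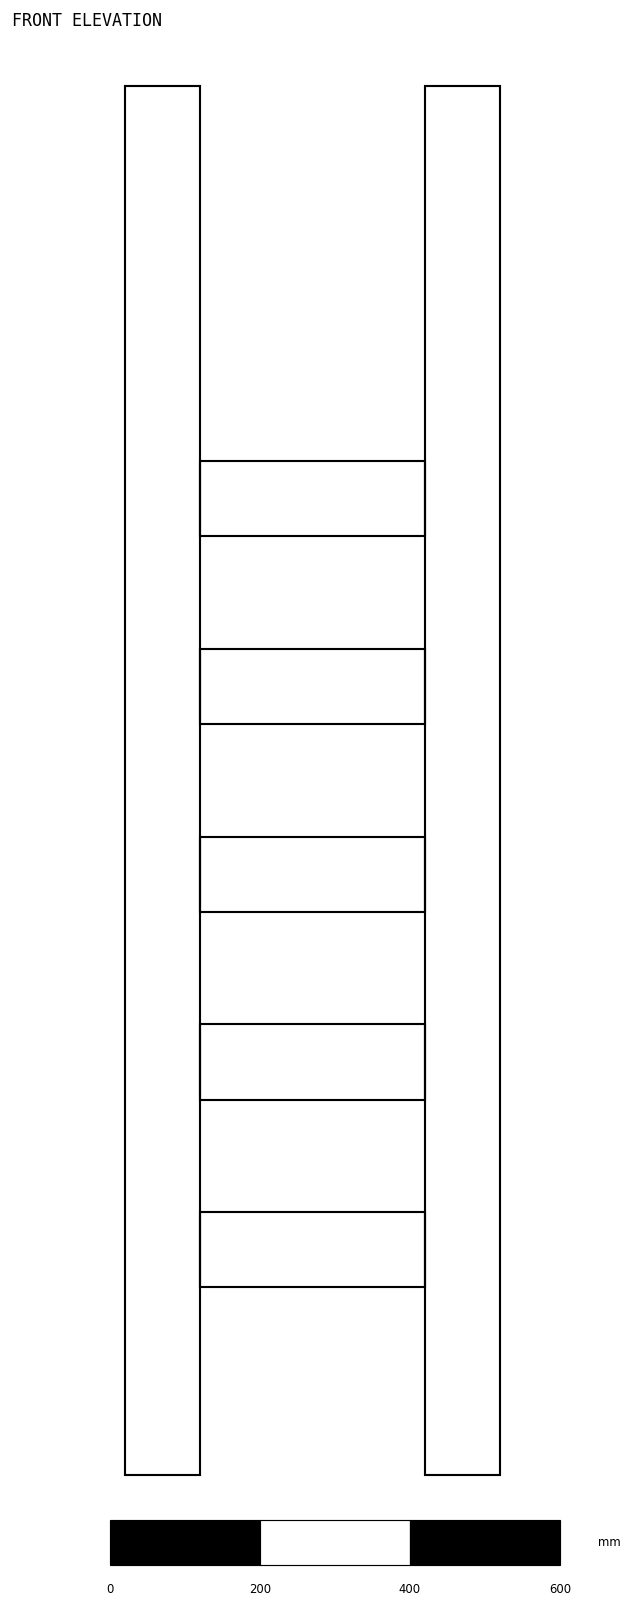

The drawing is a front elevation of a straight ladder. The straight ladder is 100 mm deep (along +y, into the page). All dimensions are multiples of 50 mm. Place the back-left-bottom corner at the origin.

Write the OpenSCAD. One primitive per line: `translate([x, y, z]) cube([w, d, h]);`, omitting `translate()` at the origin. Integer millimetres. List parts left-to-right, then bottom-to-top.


cube([100, 100, 1850]);
translate([100, 0, 250]) cube([300, 100, 100]);
translate([100, 0, 500]) cube([300, 100, 100]);
translate([100, 0, 750]) cube([300, 100, 100]);
translate([100, 0, 1000]) cube([300, 100, 100]);
translate([100, 0, 1250]) cube([300, 100, 100]);
translate([400, 0, 0]) cube([100, 100, 1850]);
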